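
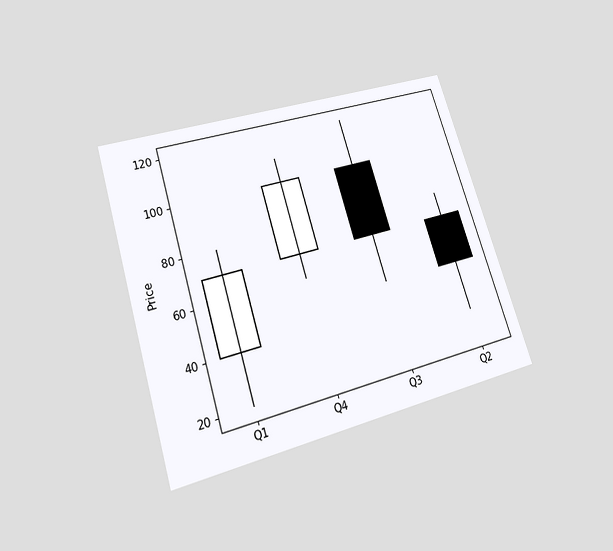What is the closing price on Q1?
70

The chart is tilted about 17° counter-clockwise and viewed slightly from below. The Q1 candle closes at 70.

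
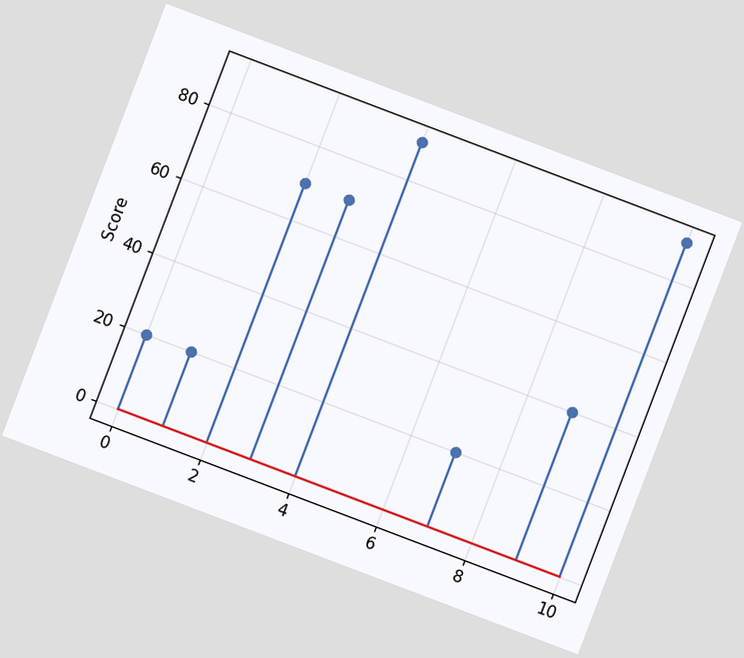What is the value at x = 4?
90

The chart is tilted about 21° clockwise. The stem at x=4 reaches 90.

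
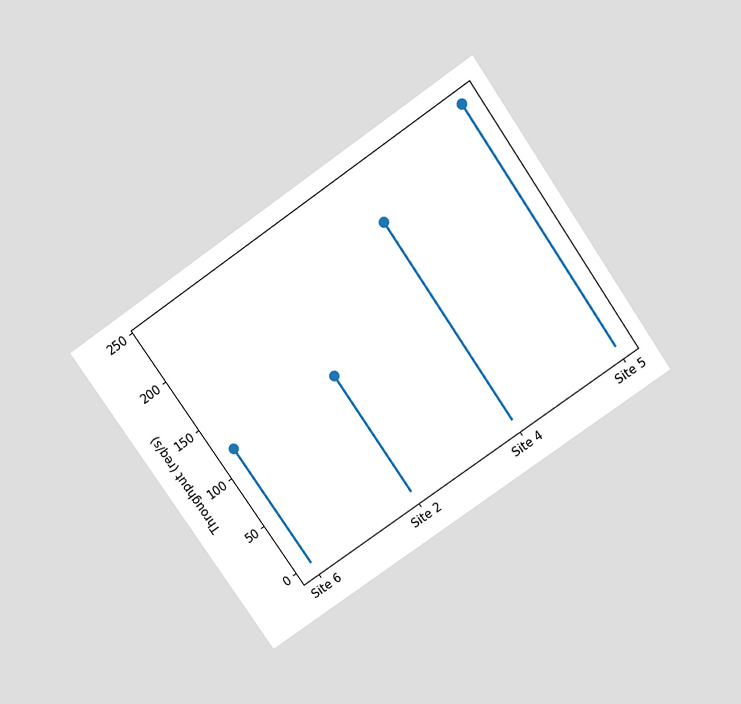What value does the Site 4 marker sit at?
The chart is tilted about 35° counter-clockwise and viewed slightly from above. The Site 4 marker sits at 200req/s.

200req/s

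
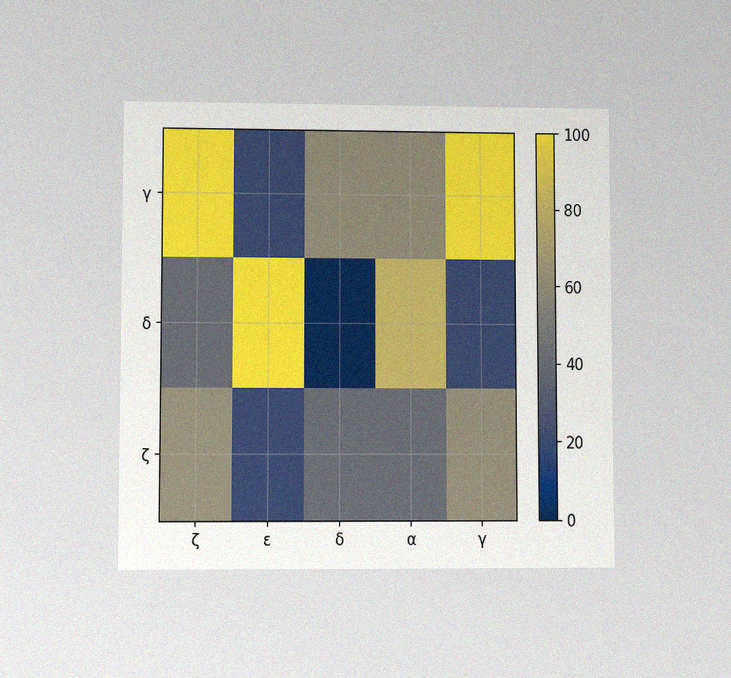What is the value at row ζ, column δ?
40

The chart is viewed at a slight angle, with some photo noise. Matching cell (ζ, δ) against the colorbar gives 40.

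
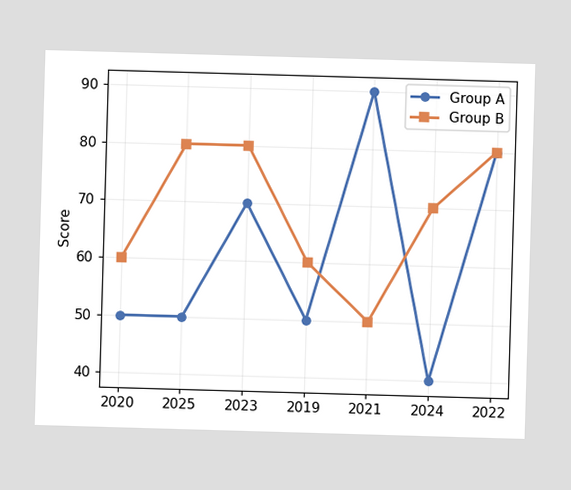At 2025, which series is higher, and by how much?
At 2025, Group B sits above the other line by 30.

Group B, by 30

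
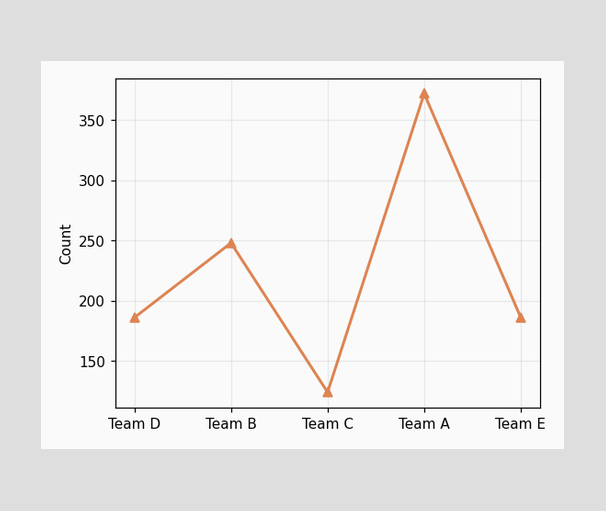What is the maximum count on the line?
The highest point is at Team A, and reading across to the y-axis gives 372.

372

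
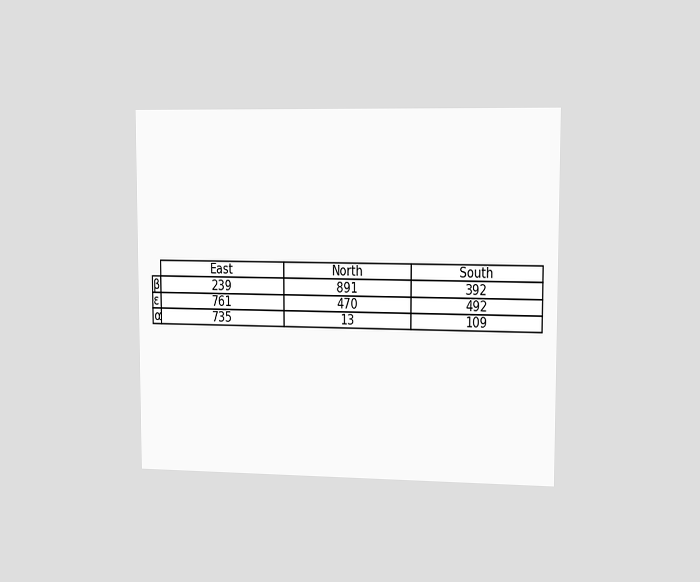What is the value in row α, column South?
109

The chart is viewed slightly from the right. The (α, South) cell reads 109.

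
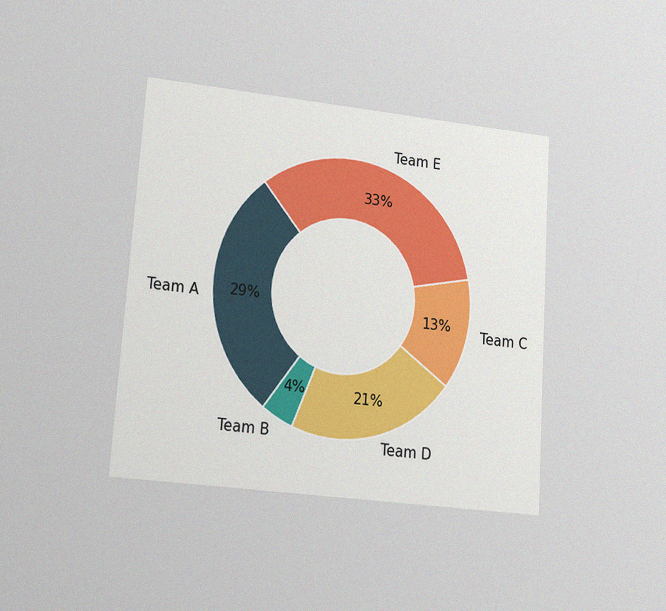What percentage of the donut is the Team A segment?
29%

The chart is tilted about 4° clockwise and viewed at a slight angle, with some photo noise. The Team A segment takes up 29% of the ring.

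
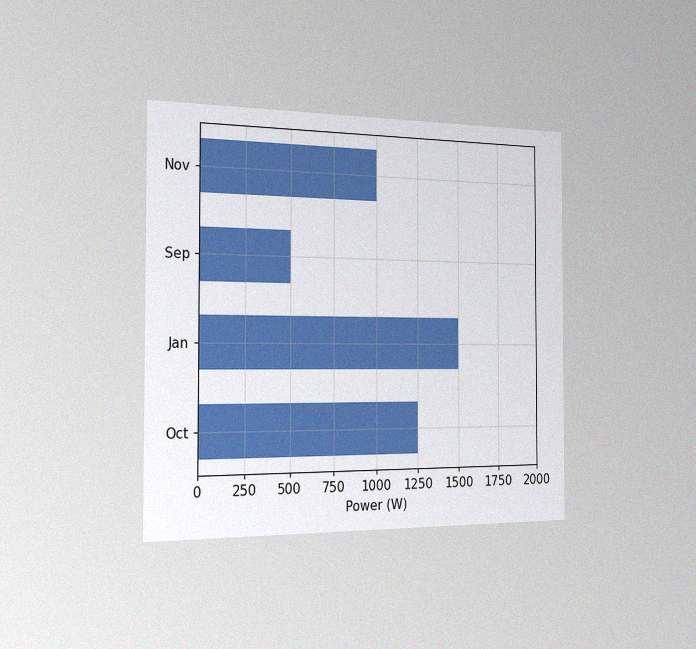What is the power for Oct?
1250W

The chart is viewed slightly from the left, with some photo noise. Reading along the chart's x-axis, the Oct bar reaches 1250W.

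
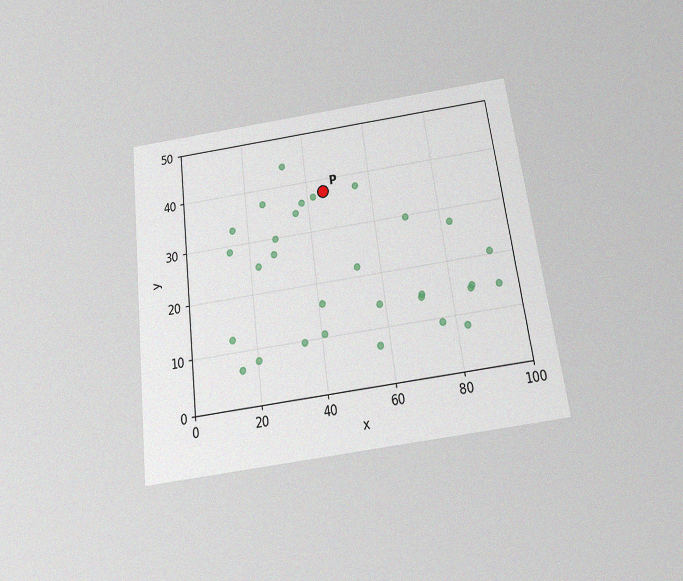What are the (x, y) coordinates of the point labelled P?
The chart is tilted about 7° counter-clockwise and viewed slightly from below, with some photo noise. Following the gridlines from P to each axis, P sits at (45, 37.5).

(45, 37.5)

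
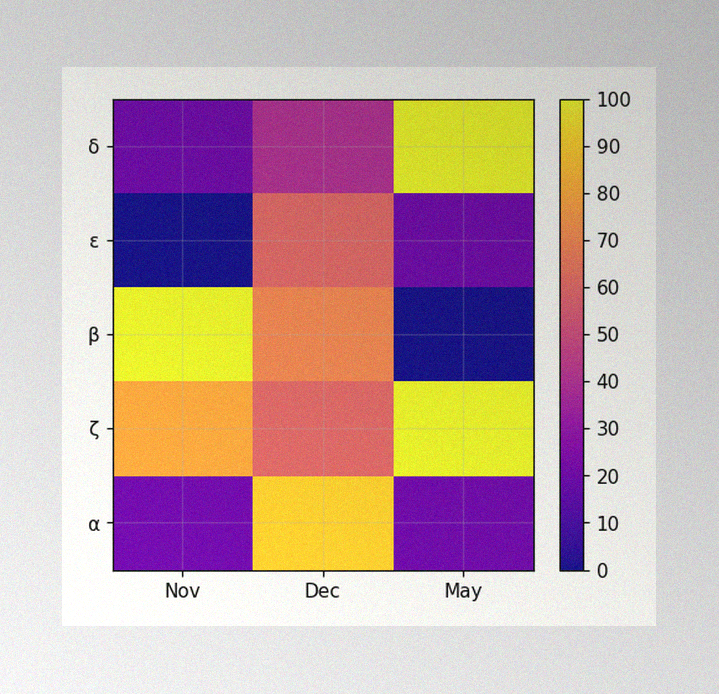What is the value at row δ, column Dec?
40

The image has some photo noise and uneven lighting. Matching cell (δ, Dec) against the colorbar gives 40.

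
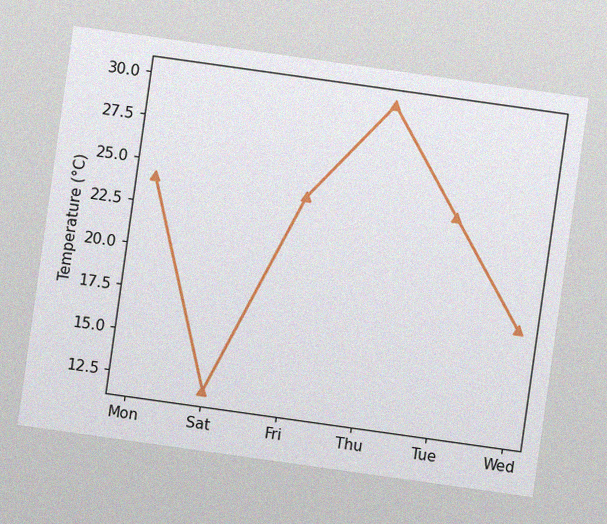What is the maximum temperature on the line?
The chart is tilted about 8° clockwise, with some photo noise. The highest point is at Thu, and reading across to the y-axis gives 30°C.

30°C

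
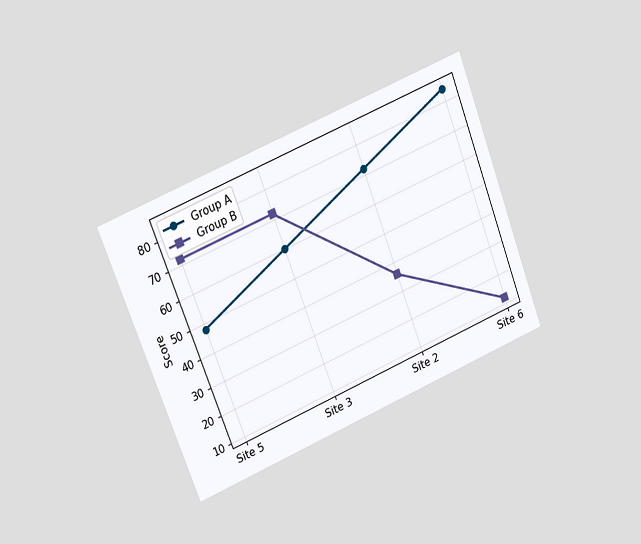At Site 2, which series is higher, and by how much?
Group A, by 36

The chart is tilted about 21° counter-clockwise and viewed at a slight angle. At Site 2, Group A sits above the other line by 36.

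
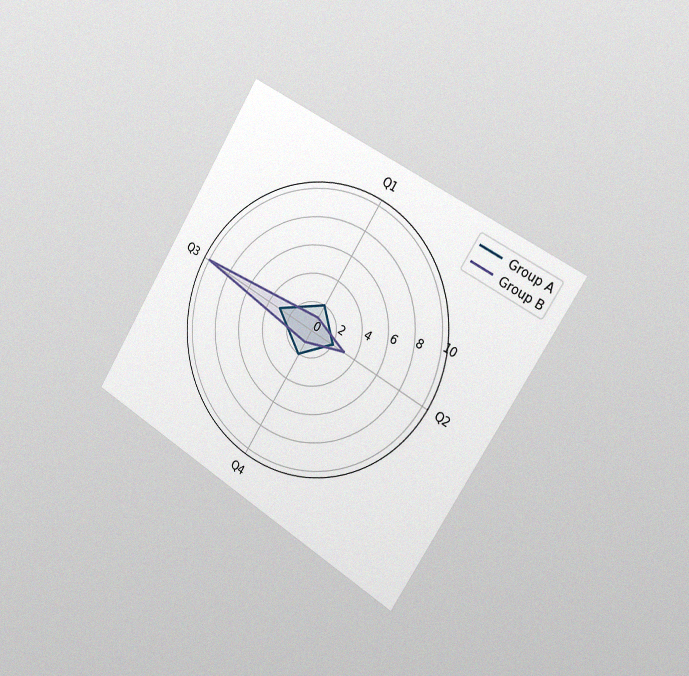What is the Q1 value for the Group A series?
The chart is tilted about 32° clockwise and viewed slightly from the right, with some photo noise. On the Q1 axis, Group A reaches 2.

2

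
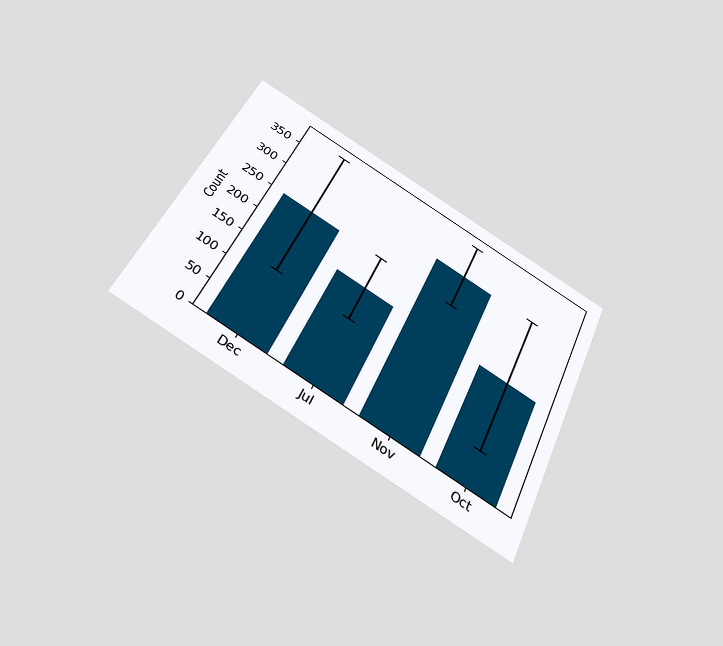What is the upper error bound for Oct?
310

The chart is tilted about 24° clockwise and viewed slightly from below. The Oct bar's upper whisker reaches 310.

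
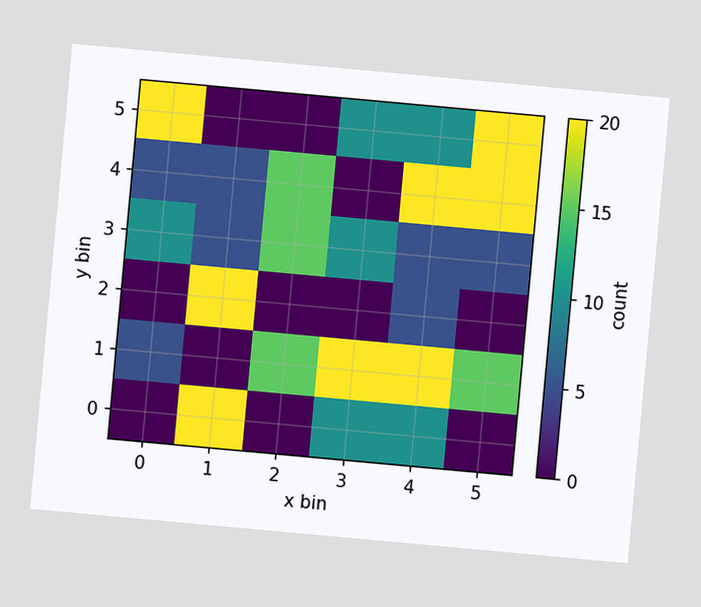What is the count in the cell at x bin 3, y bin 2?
The chart is tilted about 5° clockwise. Matching the cell (3, 2) against the colorbar gives 0.

0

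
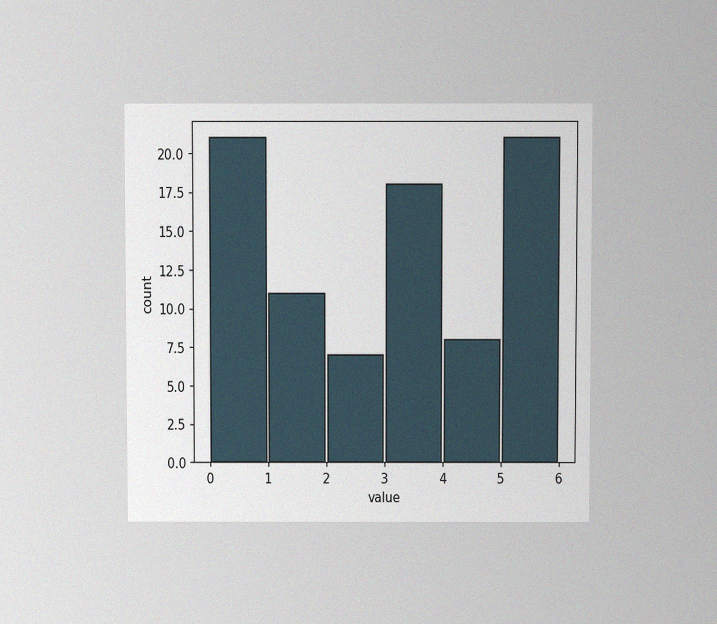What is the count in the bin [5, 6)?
The chart is viewed slightly from above, with some photo noise. The [5, 6) bin has height 21.

21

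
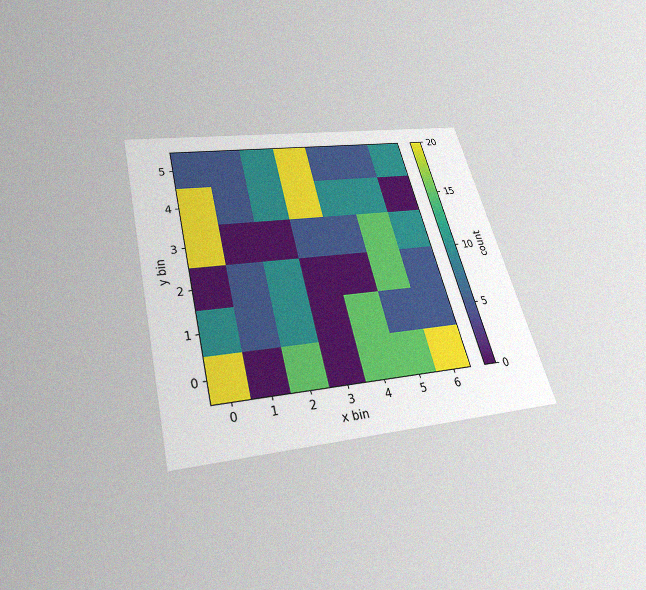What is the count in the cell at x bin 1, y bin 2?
5

The chart is tilted about 14° counter-clockwise and viewed slightly from below, with some photo noise. Matching the cell (1, 2) against the colorbar gives 5.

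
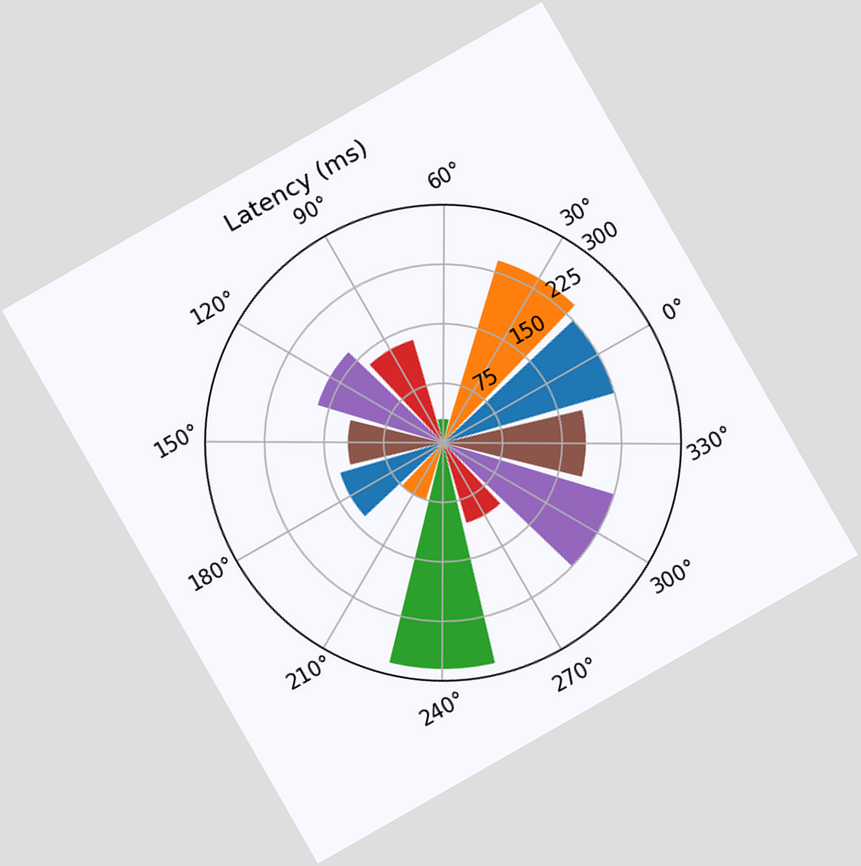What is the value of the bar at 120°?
165ms

The chart is tilted about 30° counter-clockwise. The bar at 120° reaches 165ms on the radial axis.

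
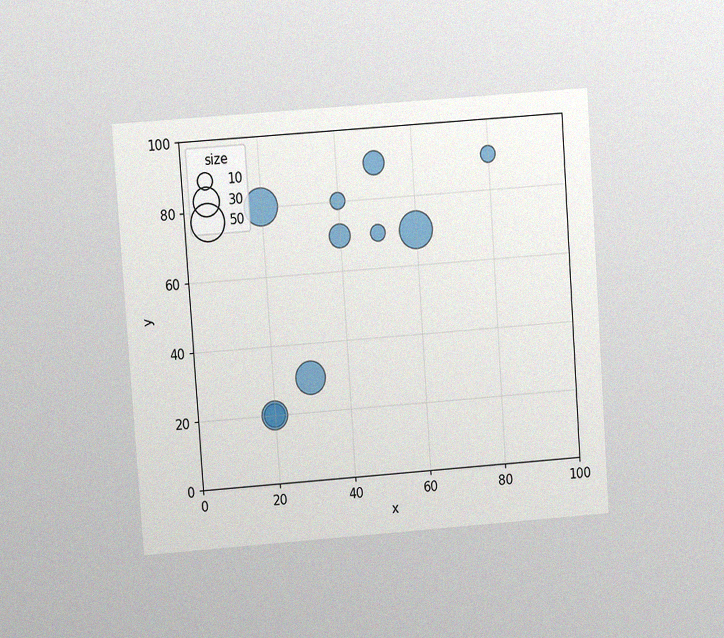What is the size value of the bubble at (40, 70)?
The chart is tilted about 4° counter-clockwise and viewed at a slight angle, with some photo noise. Matching the bubble at (40, 70) against the size legend gives 20.

20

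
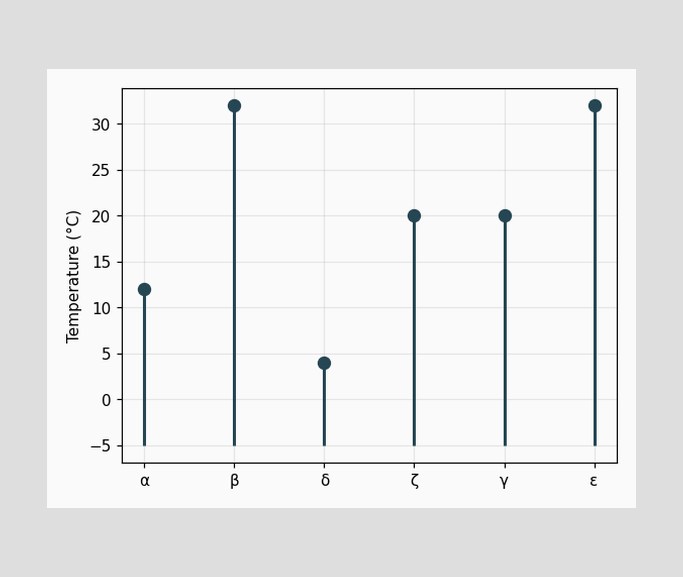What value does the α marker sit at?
The α marker sits at 12°C.

12°C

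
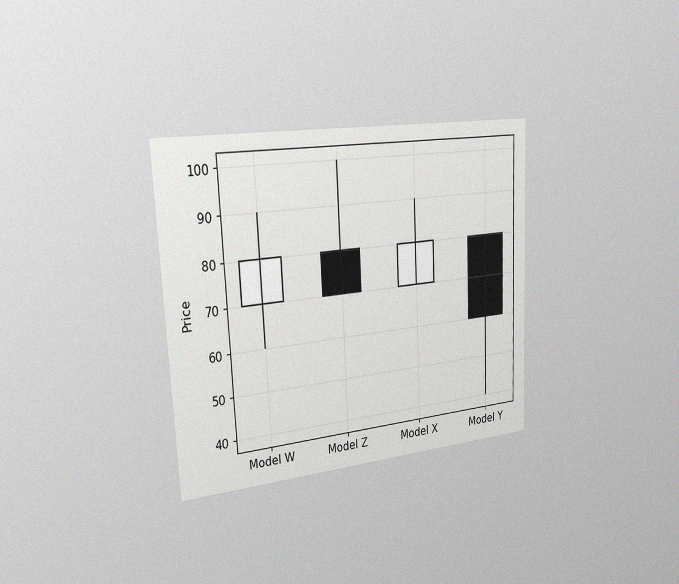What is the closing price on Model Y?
The chart is tilted about 3° counter-clockwise and viewed slightly from the left, with some photo noise. The Model Y candle closes at 60.

60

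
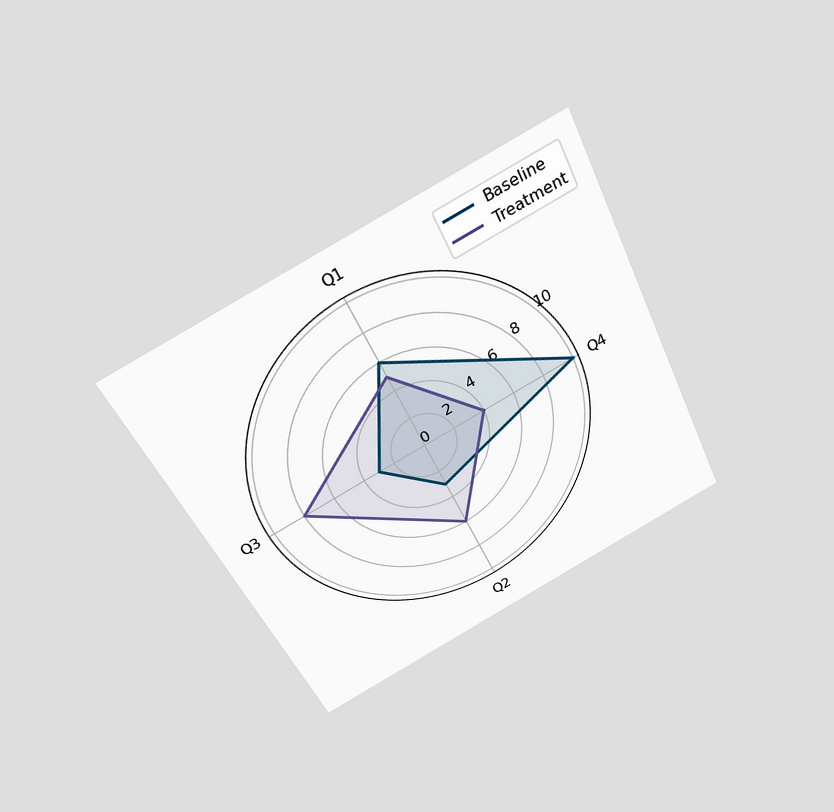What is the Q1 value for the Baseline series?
6

The chart is tilted about 26° counter-clockwise and viewed slightly from above. On the Q1 axis, Baseline reaches 6.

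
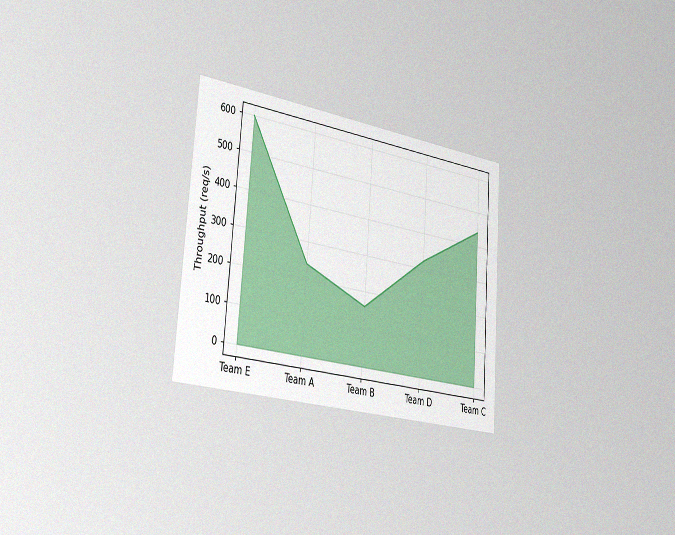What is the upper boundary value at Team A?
The chart is tilted about 4° clockwise and viewed slightly from the left, with some photo noise. At Team A the upper boundary is at 240req/s.

240req/s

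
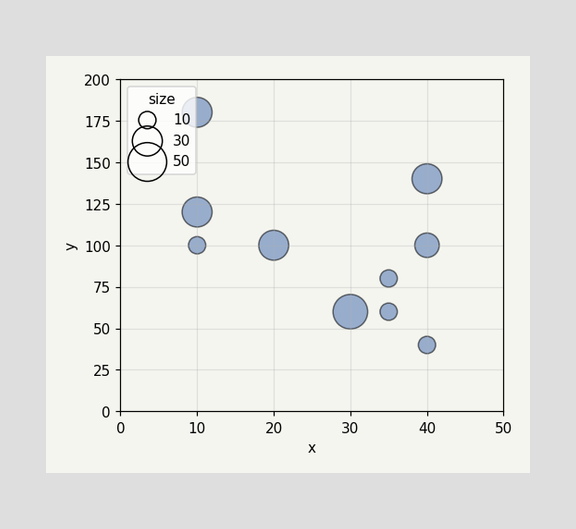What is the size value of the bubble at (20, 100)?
30

Matching the bubble at (20, 100) against the size legend gives 30.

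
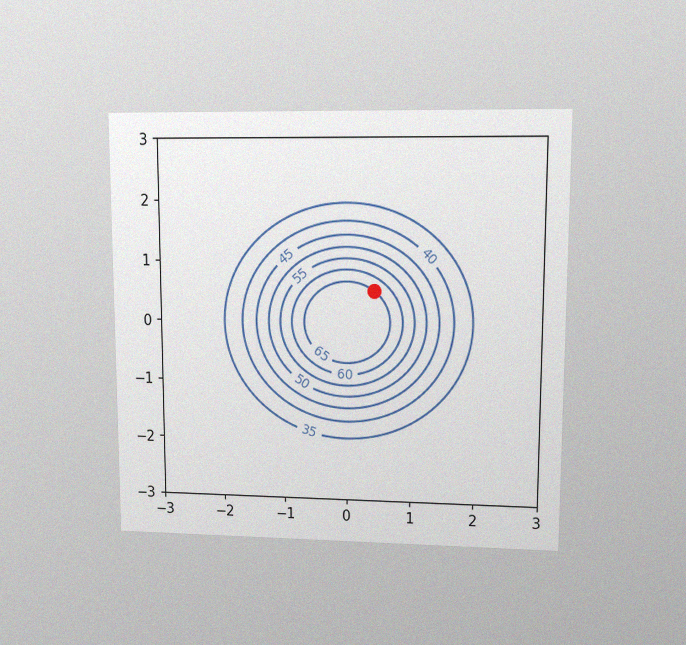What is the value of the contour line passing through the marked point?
65

The chart is viewed at a slight angle, with some photo noise. The marked point sits on the contour labelled 65.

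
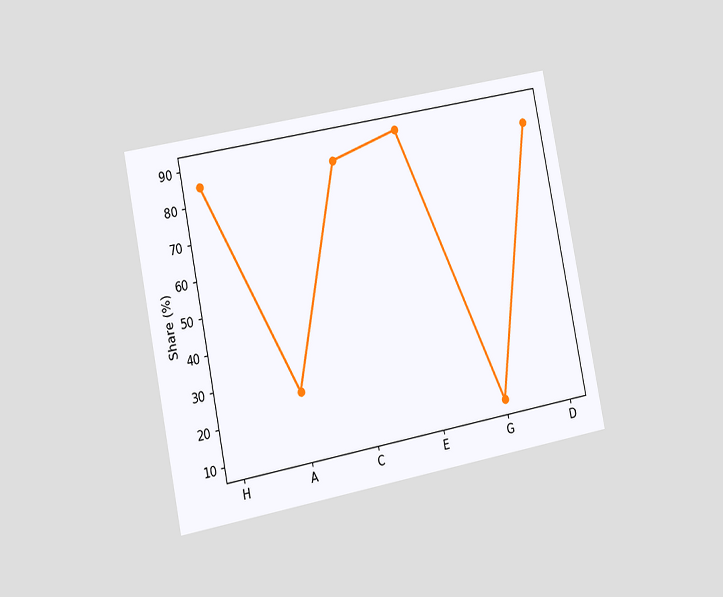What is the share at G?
The chart is tilted about 11° counter-clockwise and viewed slightly from the left. At G, the line is at 10%.

10%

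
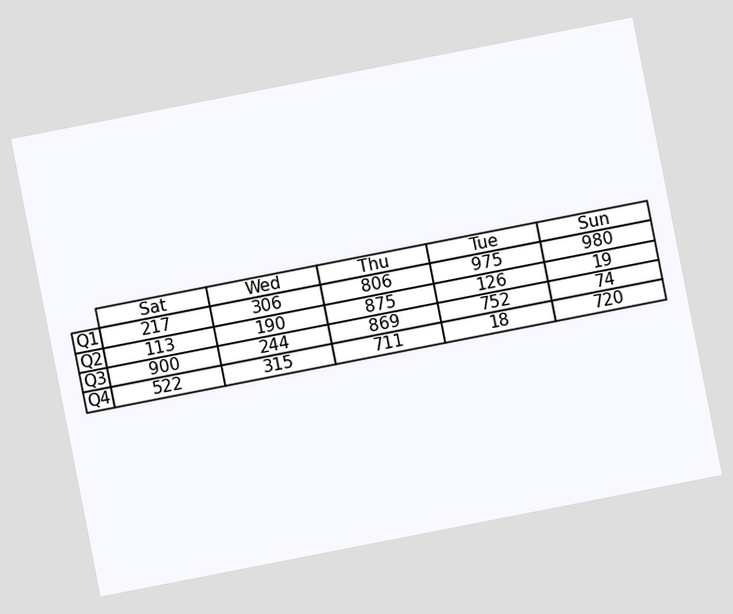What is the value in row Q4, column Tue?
18

The chart is tilted about 11° counter-clockwise. The (Q4, Tue) cell reads 18.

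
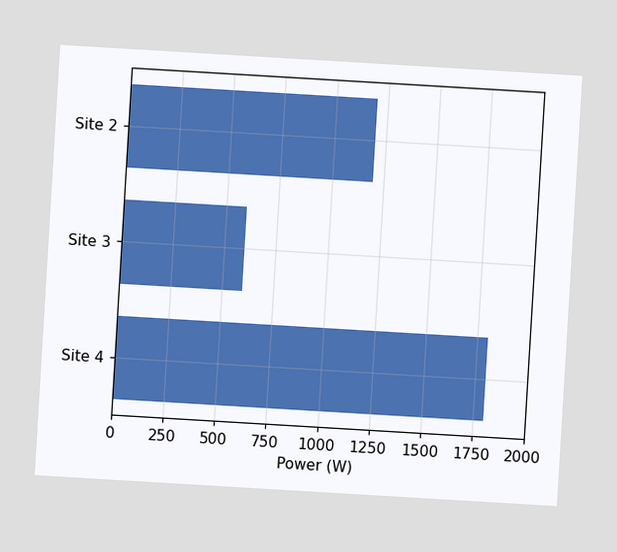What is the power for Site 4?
The chart is tilted about 3° clockwise. Reading along the chart's x-axis, the Site 4 bar reaches 1800W.

1800W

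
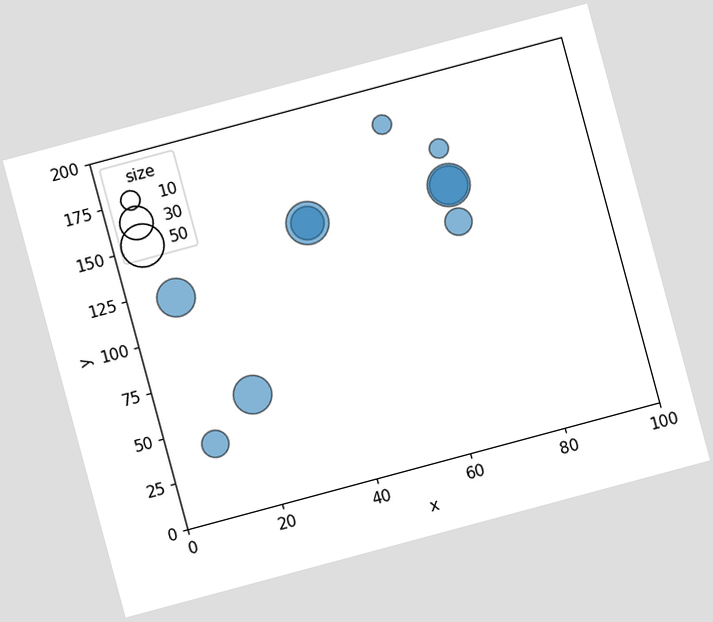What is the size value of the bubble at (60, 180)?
The chart is tilted about 15° counter-clockwise. Matching the bubble at (60, 180) against the size legend gives 10.

10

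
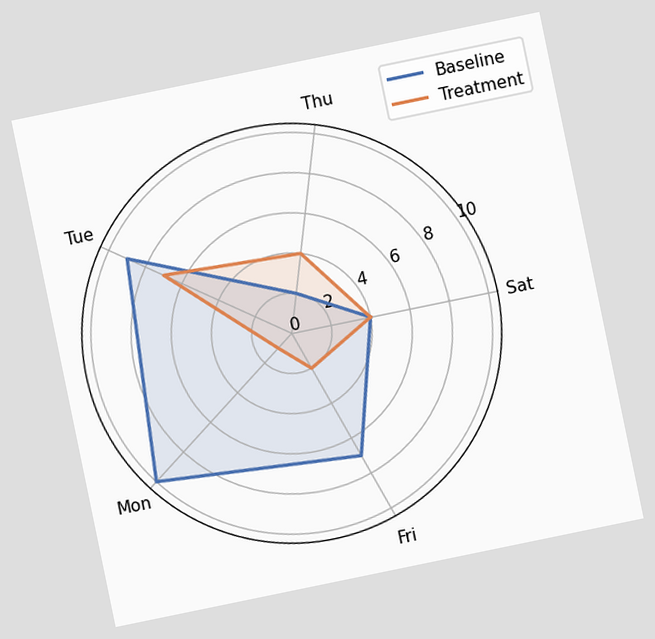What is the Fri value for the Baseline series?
7

The chart is tilted about 12° counter-clockwise. On the Fri axis, Baseline reaches 7.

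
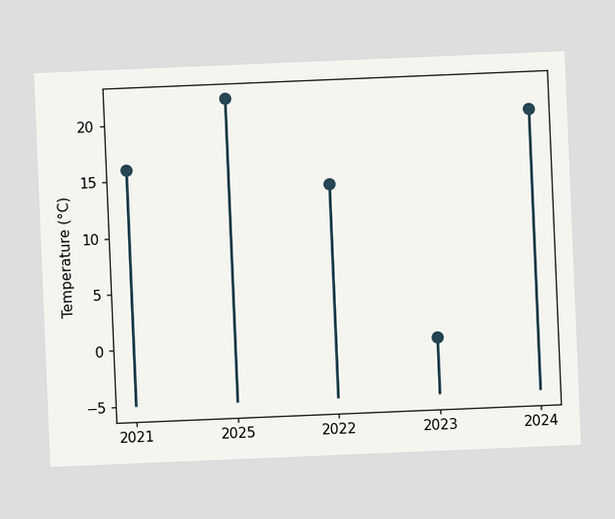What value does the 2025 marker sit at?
22°C

The chart is tilted about 2° counter-clockwise. The 2025 marker sits at 22°C.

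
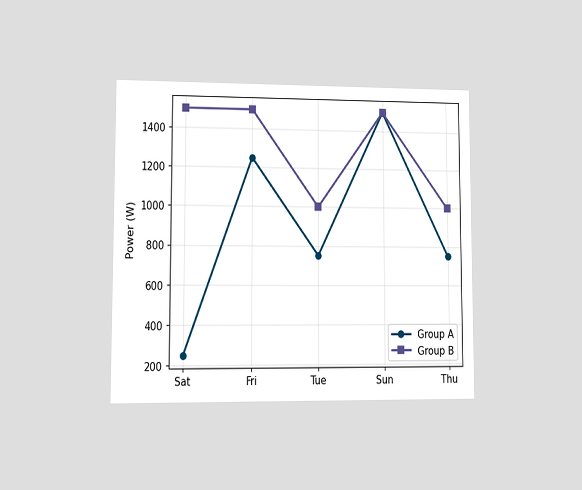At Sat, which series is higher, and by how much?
The chart is viewed at a slight angle. At Sat, Group B sits above the other line by 1250W.

Group B, by 1250W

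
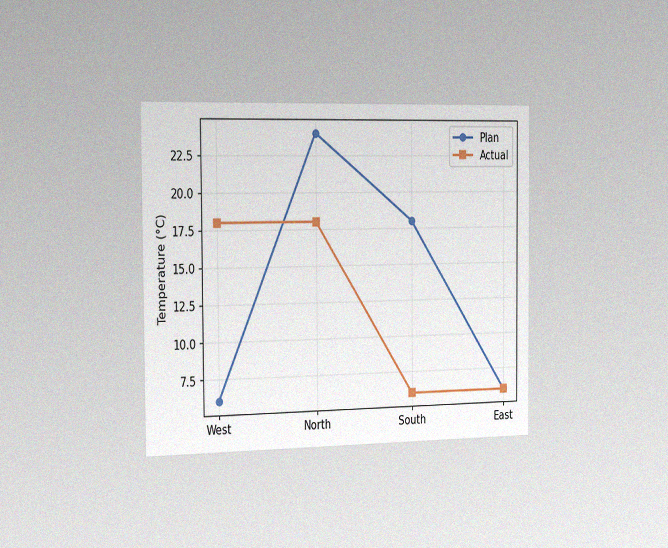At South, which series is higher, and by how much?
The chart is viewed slightly from the left, with some photo noise. At South, Plan sits above the other line by 12°C.

Plan, by 12°C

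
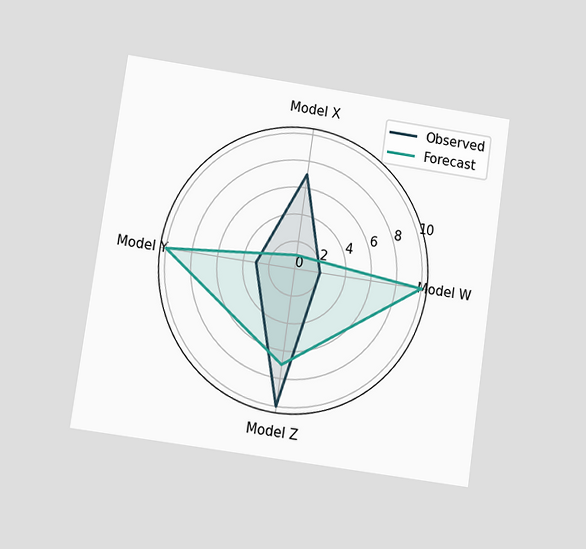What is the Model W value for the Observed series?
The chart is tilted about 8° clockwise and viewed at a slight angle. On the Model W axis, Observed reaches 2.

2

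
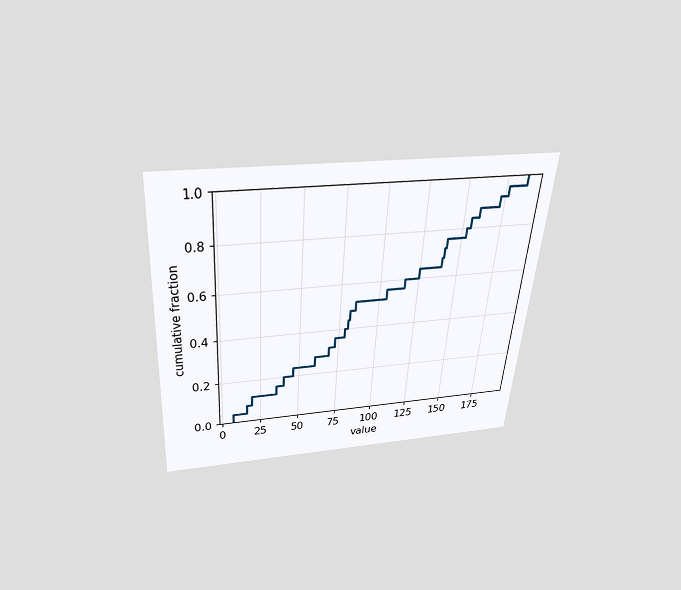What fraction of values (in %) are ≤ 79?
40%

The chart is tilted about 4° clockwise and viewed slightly from above. At x=79 the ECDF step is at 40%.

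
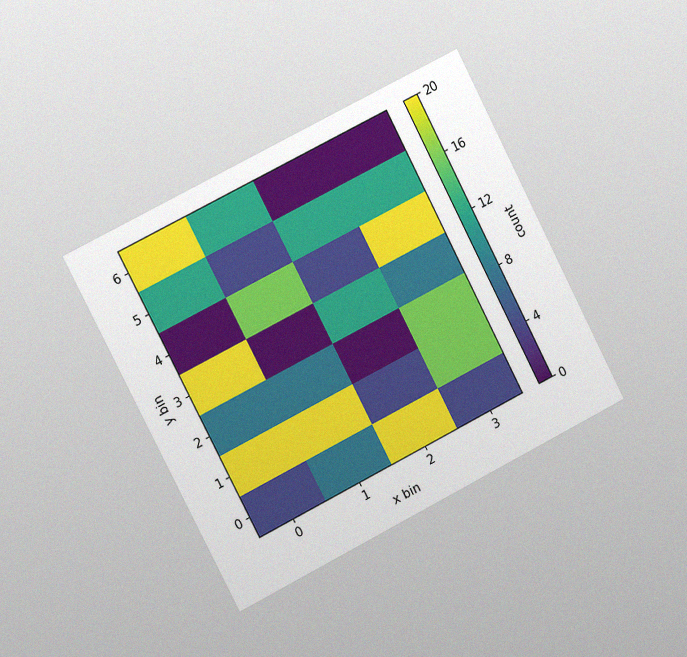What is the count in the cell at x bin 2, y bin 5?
12

The chart is tilted about 27° counter-clockwise and viewed slightly from the left, with some photo noise. Matching the cell (2, 5) against the colorbar gives 12.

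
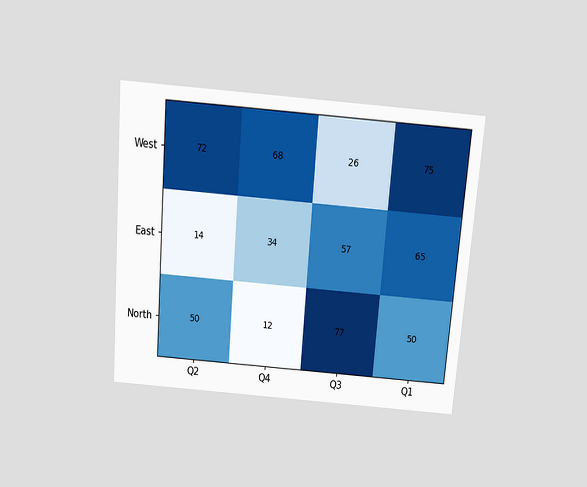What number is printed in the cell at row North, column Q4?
The chart is tilted about 5° clockwise and viewed slightly from above. The (North, Q4) cell reads 12.

12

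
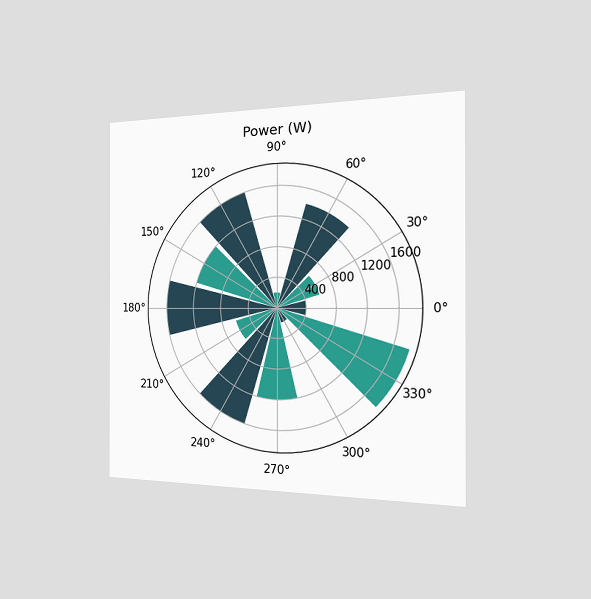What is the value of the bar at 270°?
1200W

The chart is viewed slightly from the right. The bar at 270° reaches 1200W on the radial axis.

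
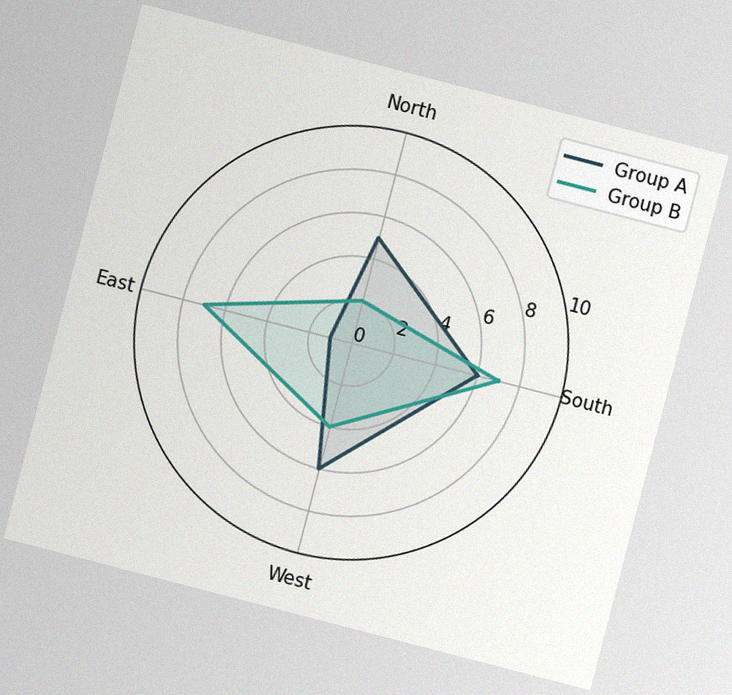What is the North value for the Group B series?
The chart is tilted about 15° clockwise, with some photo noise. On the North axis, Group B reaches 2.

2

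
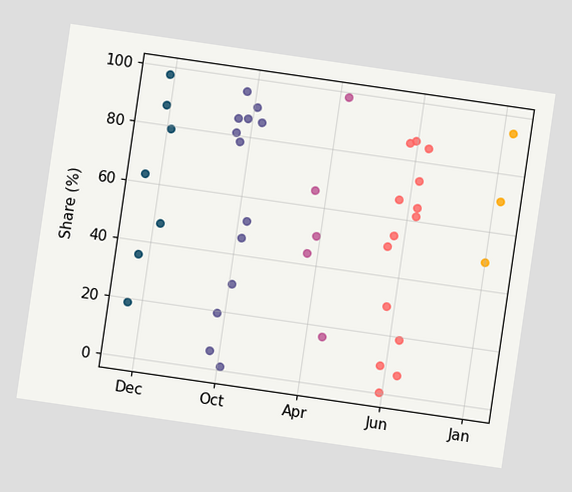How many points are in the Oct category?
13

The chart is tilted about 8° clockwise. Counting the markers in the Oct column gives 13.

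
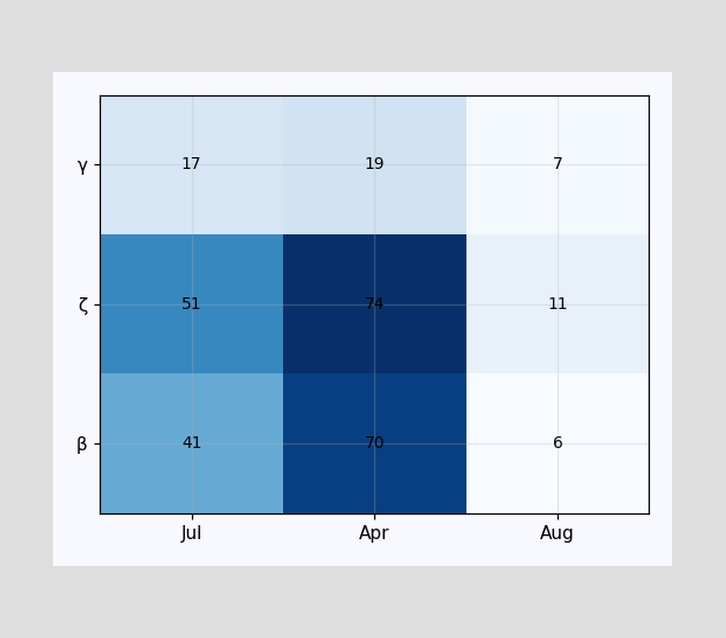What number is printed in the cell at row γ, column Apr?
19

The (γ, Apr) cell reads 19.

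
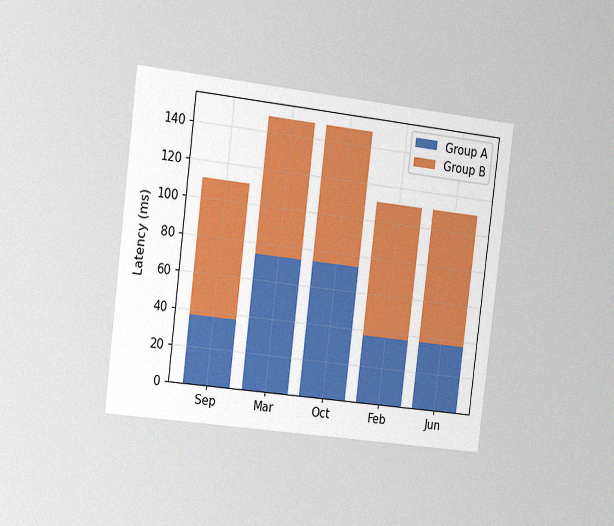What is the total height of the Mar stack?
148ms

The chart is tilted about 7° clockwise and viewed slightly from the left, with some photo noise. The Mar stack's top reaches 148ms on the y-axis.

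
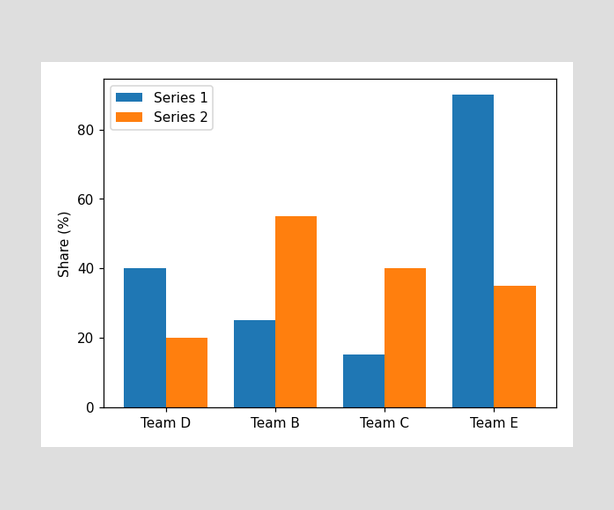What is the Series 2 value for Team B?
55%

The Series 2 bar at Team B reaches 55% on the y-axis.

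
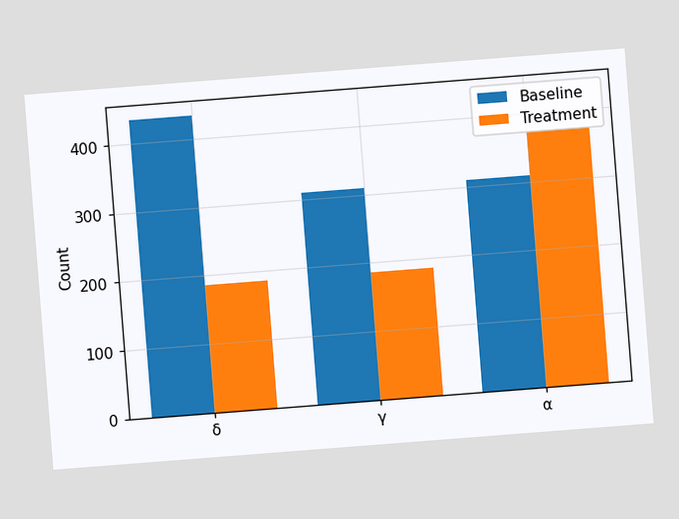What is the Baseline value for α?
The chart is tilted about 4° counter-clockwise. The Baseline bar at α reaches 310 on the y-axis.

310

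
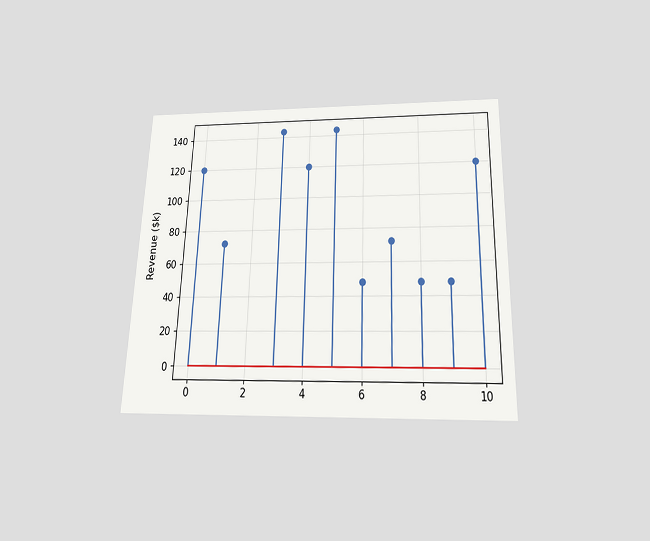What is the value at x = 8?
$48k

The chart is viewed slightly from below. The stem at x=8 reaches $48k.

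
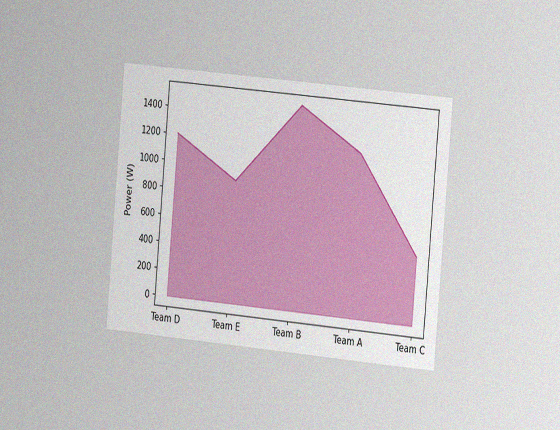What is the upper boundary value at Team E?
The chart is tilted about 5° clockwise and viewed slightly from the right, with some photo noise. At Team E the upper boundary is at 900W.

900W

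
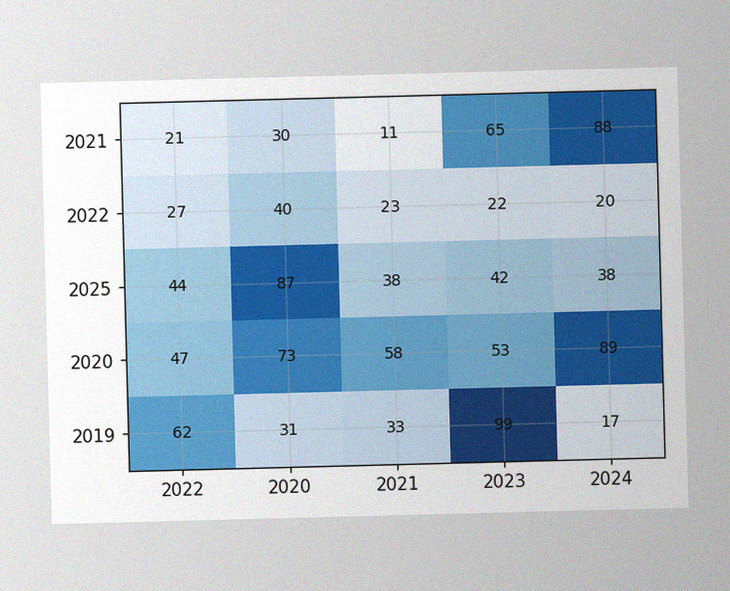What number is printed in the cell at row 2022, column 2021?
The image has some photo noise and uneven lighting. The (2022, 2021) cell reads 23.

23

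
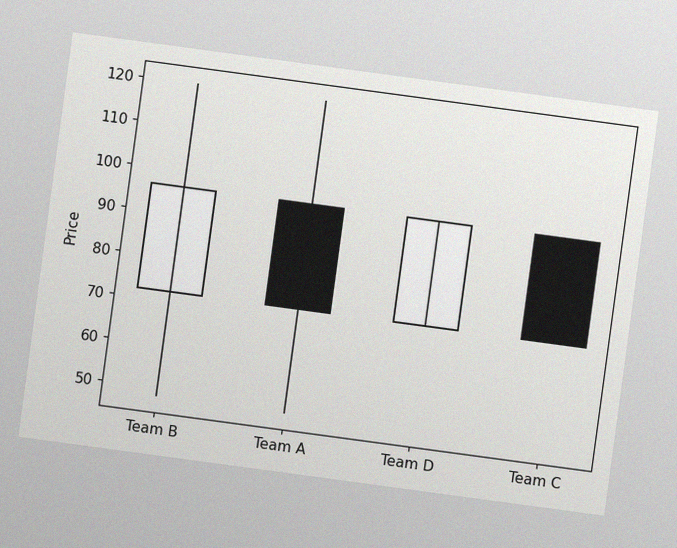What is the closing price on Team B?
The chart is tilted about 8° clockwise, with some photo noise. The Team B candle closes at 96.

96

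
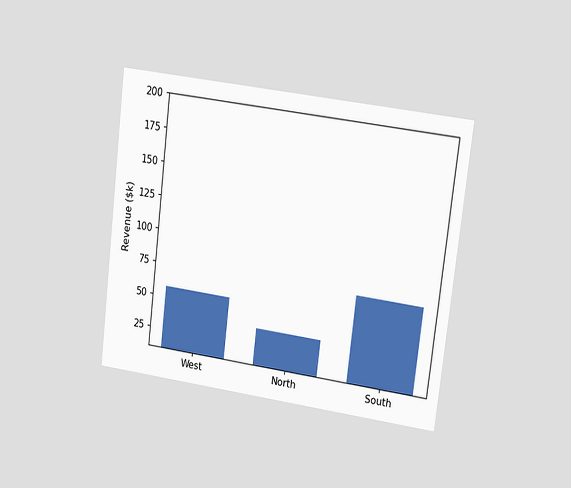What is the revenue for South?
The chart is tilted about 7° clockwise and viewed slightly from the right. Reading along the chart's y-axis, the South bar reaches $76k.

$76k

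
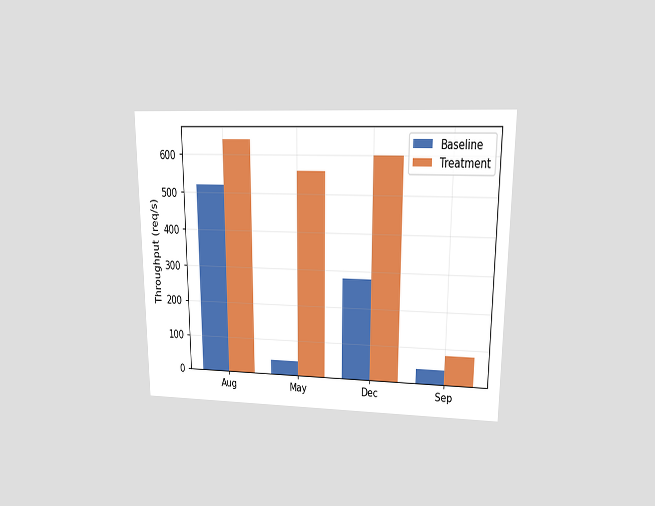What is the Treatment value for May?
560req/s

The chart is viewed at a slight angle. The Treatment bar at May reaches 560req/s on the y-axis.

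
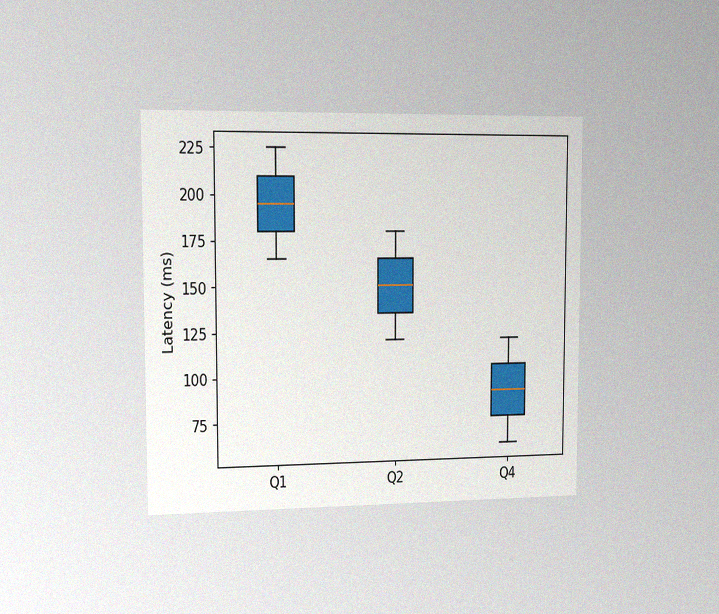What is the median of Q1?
195ms

The chart is viewed slightly from the left, with some photo noise. The median line in the Q1 box sits at 195ms.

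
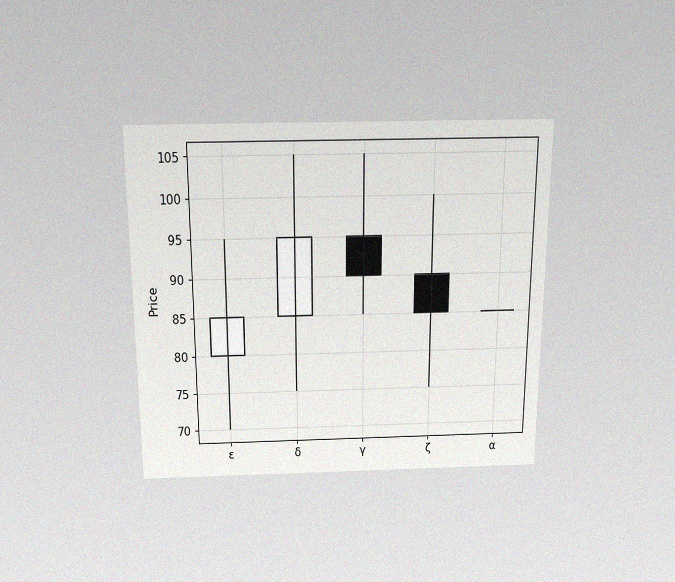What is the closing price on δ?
The chart is viewed slightly from above, with some photo noise. The δ candle closes at 95.

95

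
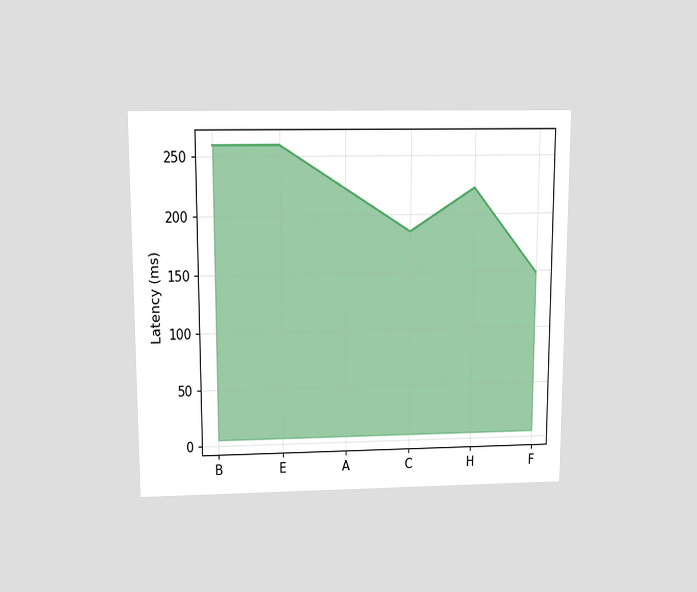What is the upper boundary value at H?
222ms

The chart is viewed slightly from above. At H the upper boundary is at 222ms.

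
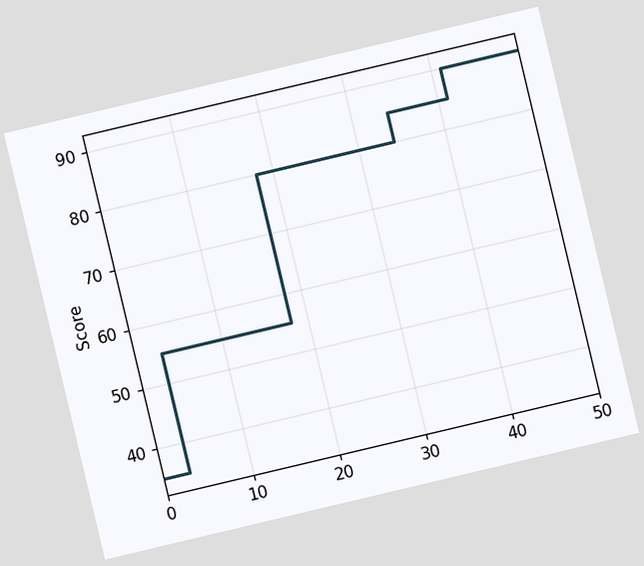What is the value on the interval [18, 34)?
80

The chart is tilted about 13° counter-clockwise. On [18, 34) the step sits at 80.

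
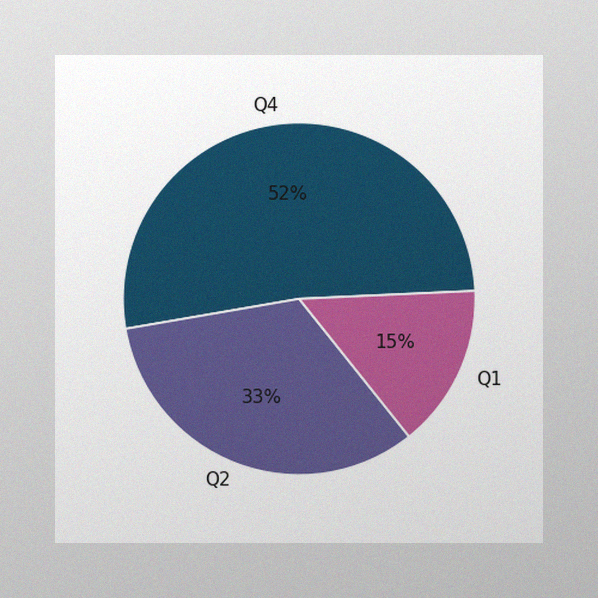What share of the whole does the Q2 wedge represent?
The image has some photo noise and uneven lighting. The Q2 slice takes up 33% of the pie.

33%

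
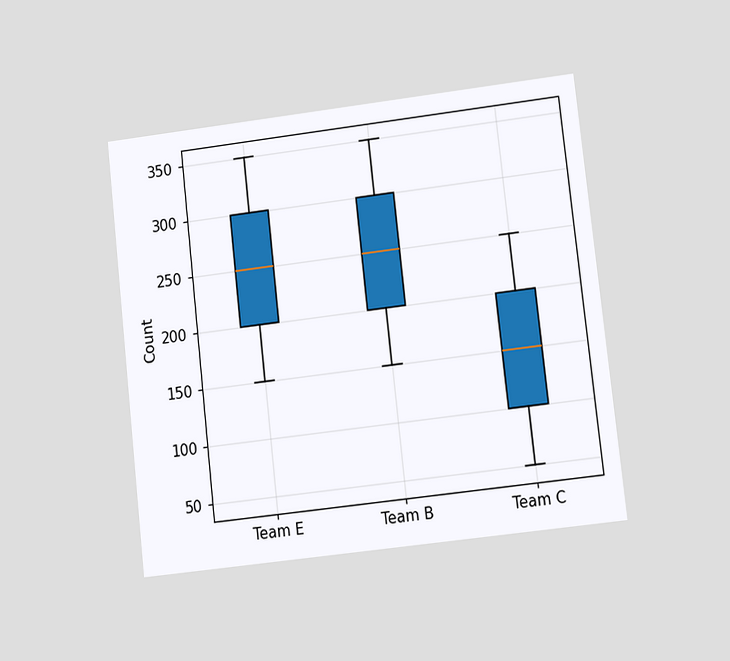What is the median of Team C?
150

The chart is tilted about 6° counter-clockwise and viewed at a slight angle. The median line in the Team C box sits at 150.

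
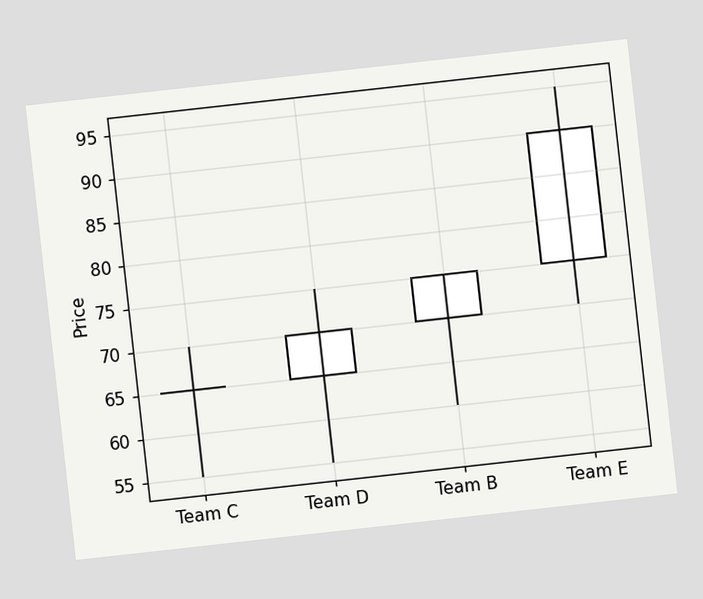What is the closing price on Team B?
75

The chart is tilted about 6° counter-clockwise. The Team B candle closes at 75.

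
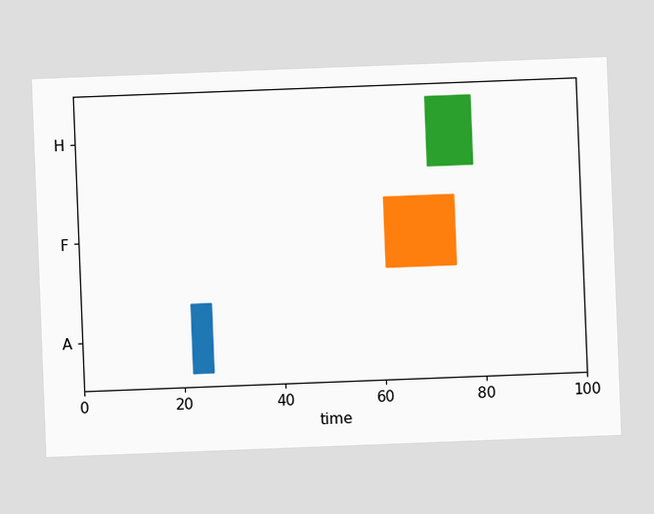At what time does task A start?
22

The chart is tilted about 2° counter-clockwise. The A bar begins at t=22.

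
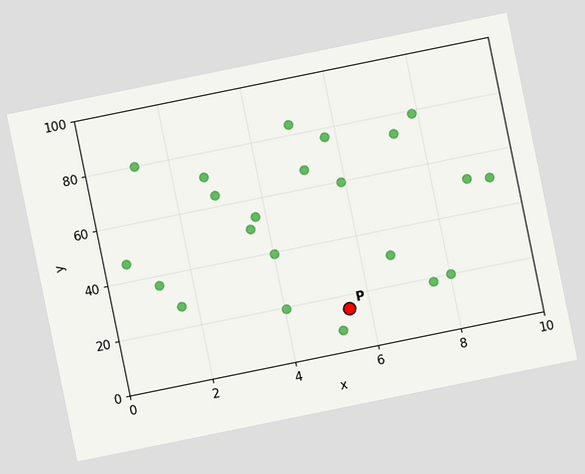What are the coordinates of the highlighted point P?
(5.5, 15)

The chart is tilted about 12° counter-clockwise. Following the gridlines from P to each axis, P sits at (5.5, 15).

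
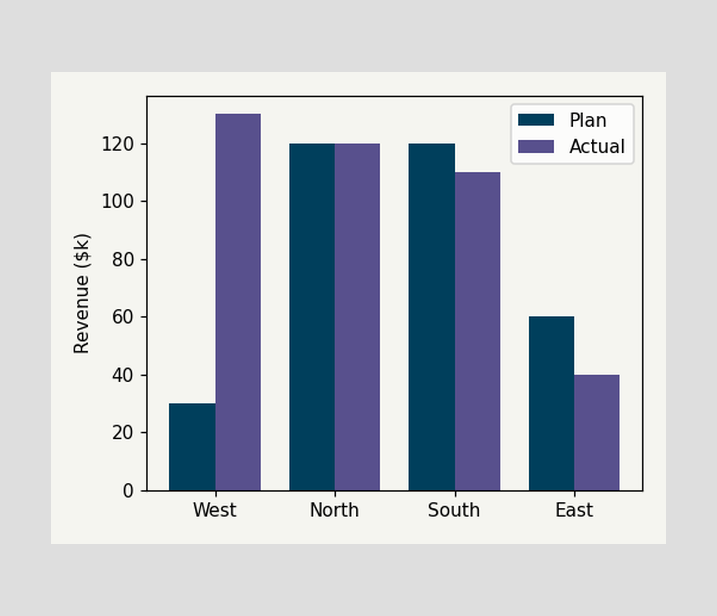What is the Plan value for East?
The Plan bar at East reaches $60k on the y-axis.

$60k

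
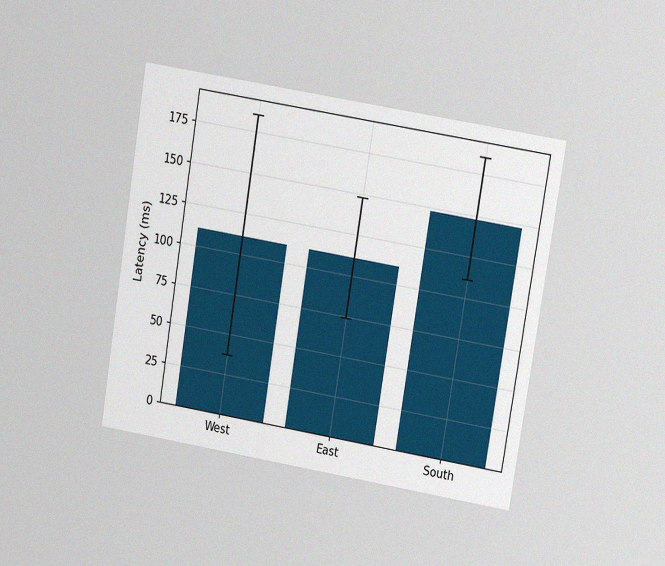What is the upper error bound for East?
148ms

The chart is tilted about 9° clockwise and viewed at a slight angle, with some photo noise. The East bar's upper whisker reaches 148ms.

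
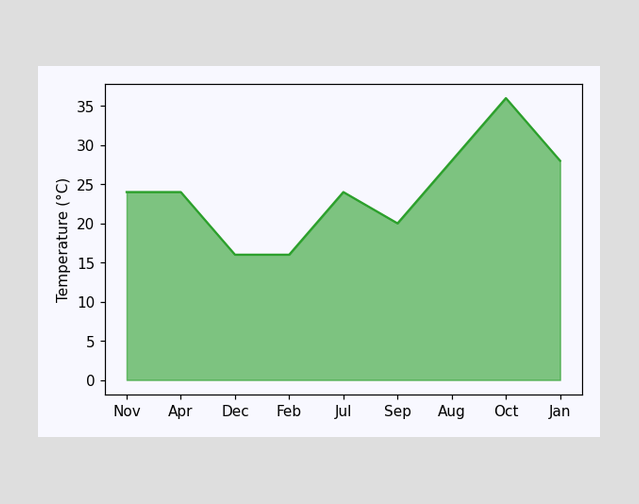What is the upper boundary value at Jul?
24°C

At Jul the upper boundary is at 24°C.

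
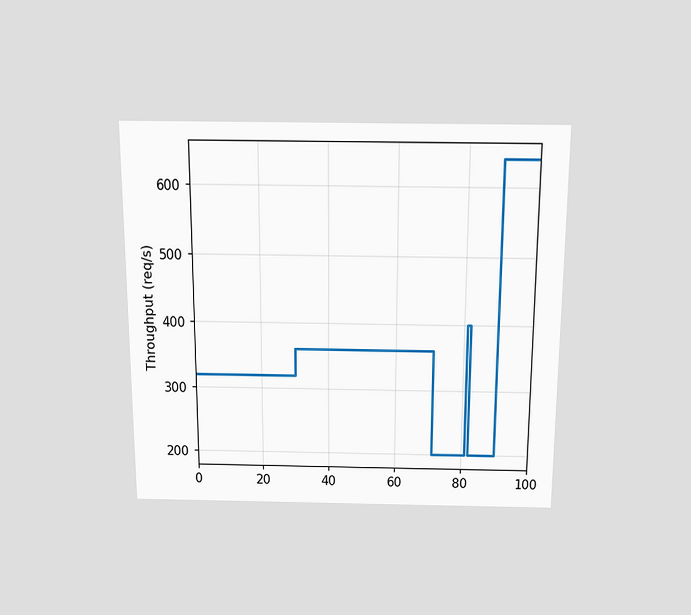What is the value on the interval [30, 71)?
360req/s

The chart is viewed slightly from above. On [30, 71) the step sits at 360req/s.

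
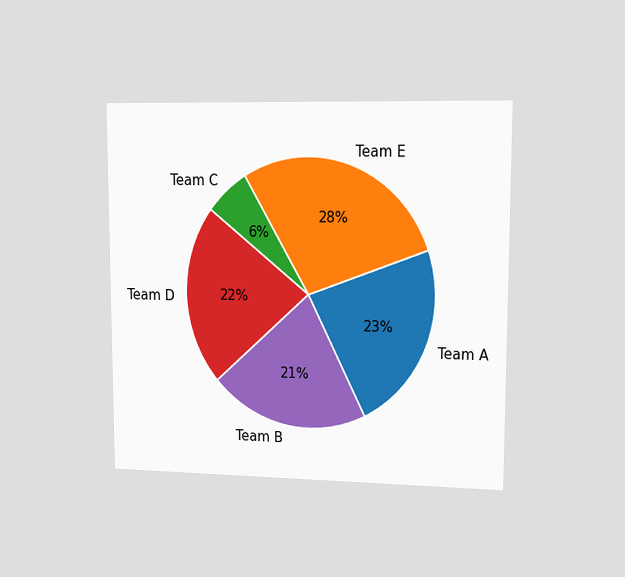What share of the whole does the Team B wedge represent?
21%

The chart is viewed slightly from the right. The Team B slice takes up 21% of the pie.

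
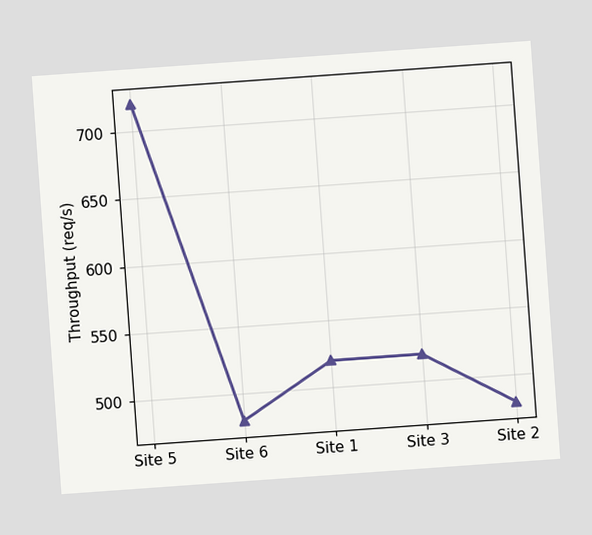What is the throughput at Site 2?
480req/s

The chart is tilted about 4° counter-clockwise. At Site 2, the line is at 480req/s.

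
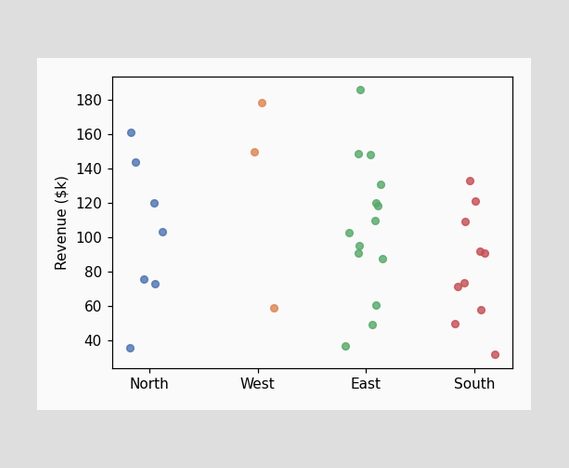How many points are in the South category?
10

Counting the markers in the South column gives 10.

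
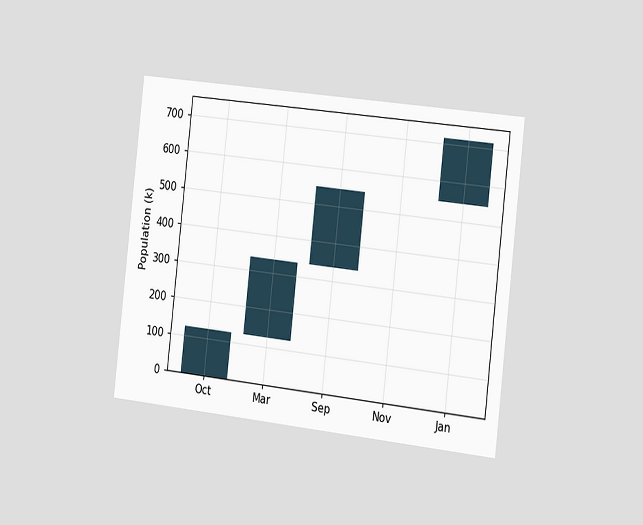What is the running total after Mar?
The chart is tilted about 6° clockwise and viewed slightly from the right. After Mar the running total reaches 336k.

336k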